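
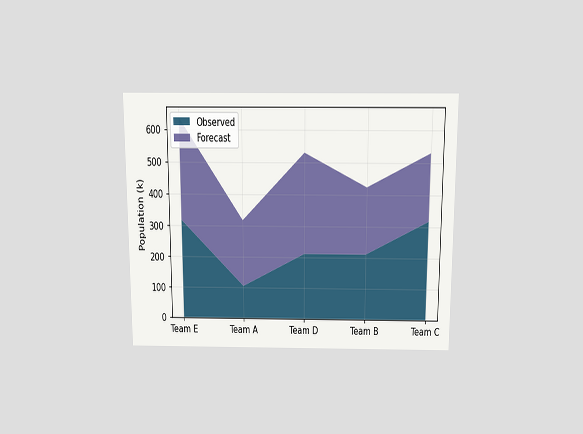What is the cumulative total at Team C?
The chart is viewed slightly from above. The stacked total at Team C reaches 530k.

530k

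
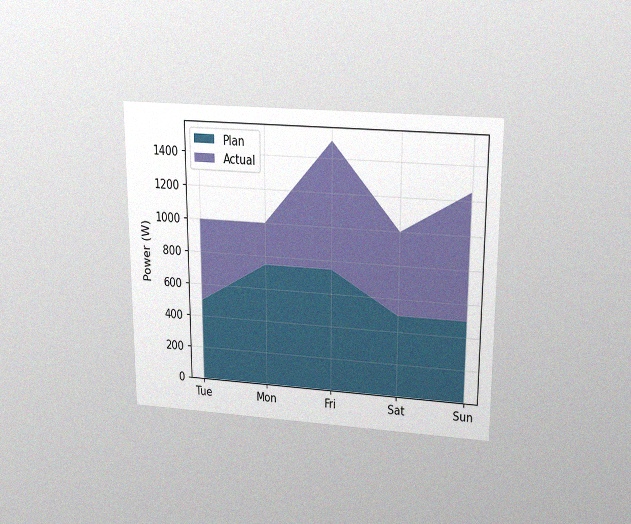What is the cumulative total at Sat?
The chart is viewed slightly from above, with some photo noise. The stacked total at Sat reaches 1000W.

1000W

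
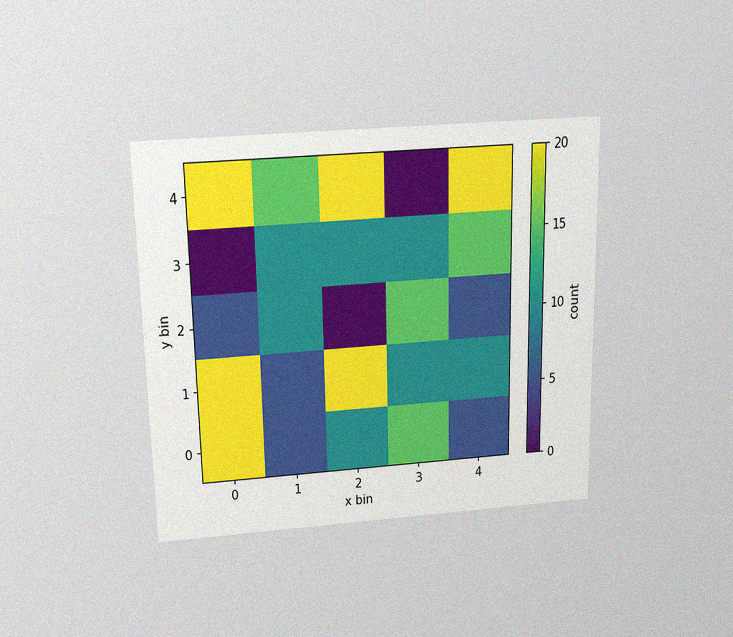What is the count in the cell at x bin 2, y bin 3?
The chart is viewed slightly from above, with some photo noise. Matching the cell (2, 3) against the colorbar gives 10.

10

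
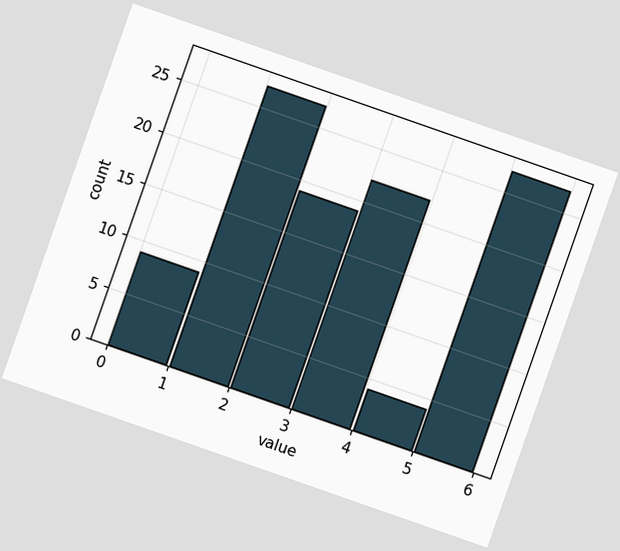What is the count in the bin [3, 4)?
22

The chart is tilted about 19° clockwise. The [3, 4) bin has height 22.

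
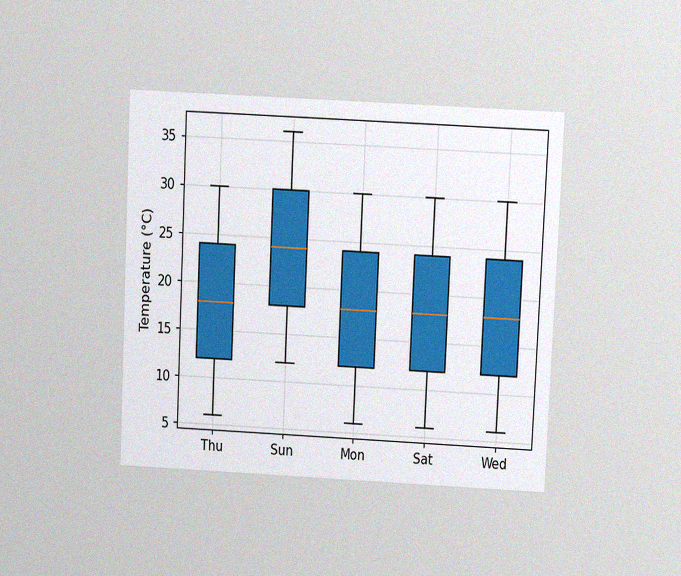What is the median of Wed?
18°C

The chart is tilted about 3° clockwise and viewed at a slight angle, with some photo noise. The median line in the Wed box sits at 18°C.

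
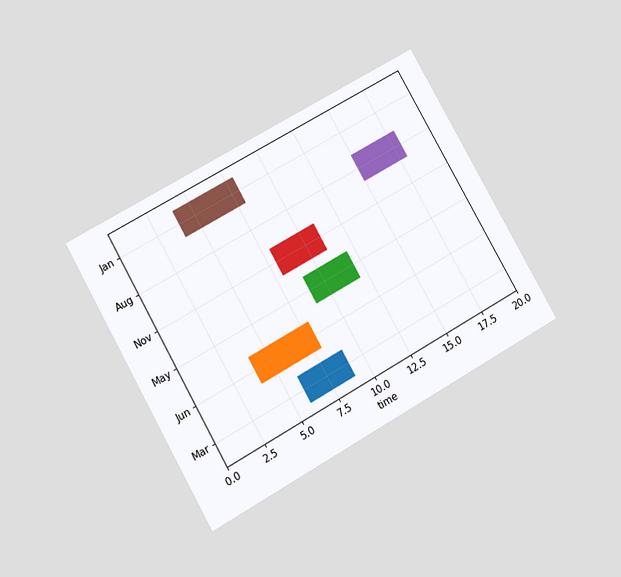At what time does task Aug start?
The chart is tilted about 30° counter-clockwise and viewed slightly from below. The Aug bar begins at t=15.

15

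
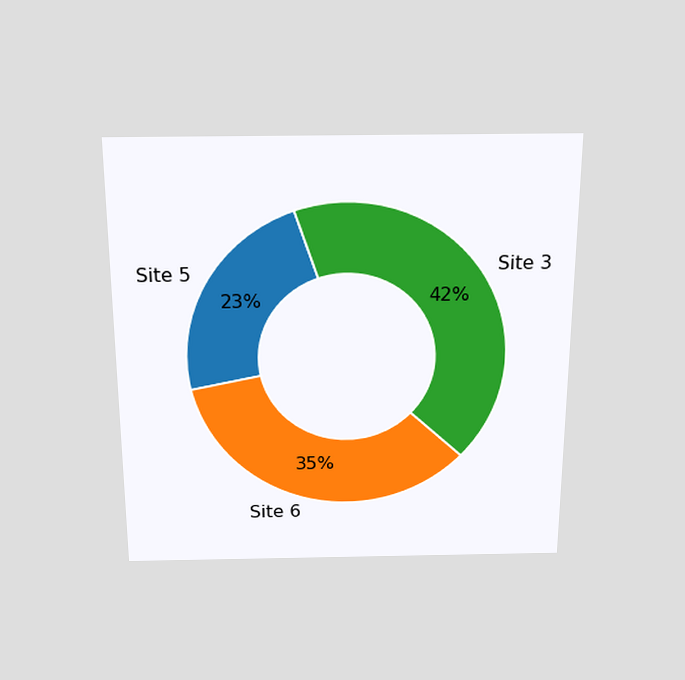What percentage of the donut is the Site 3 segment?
The chart is viewed slightly from above. The Site 3 segment takes up 42% of the ring.

42%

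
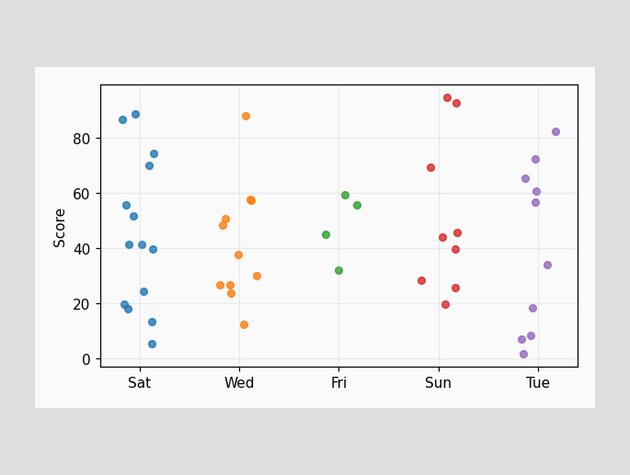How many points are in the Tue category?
10

Counting the markers in the Tue column gives 10.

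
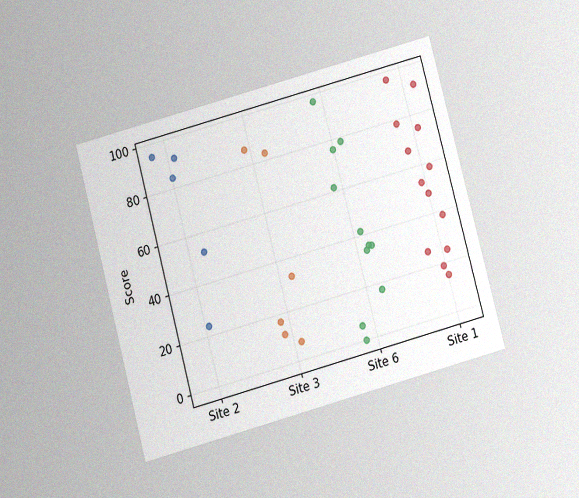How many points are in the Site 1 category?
13

The chart is tilted about 15° counter-clockwise and viewed slightly from below, with some photo noise. Counting the markers in the Site 1 column gives 13.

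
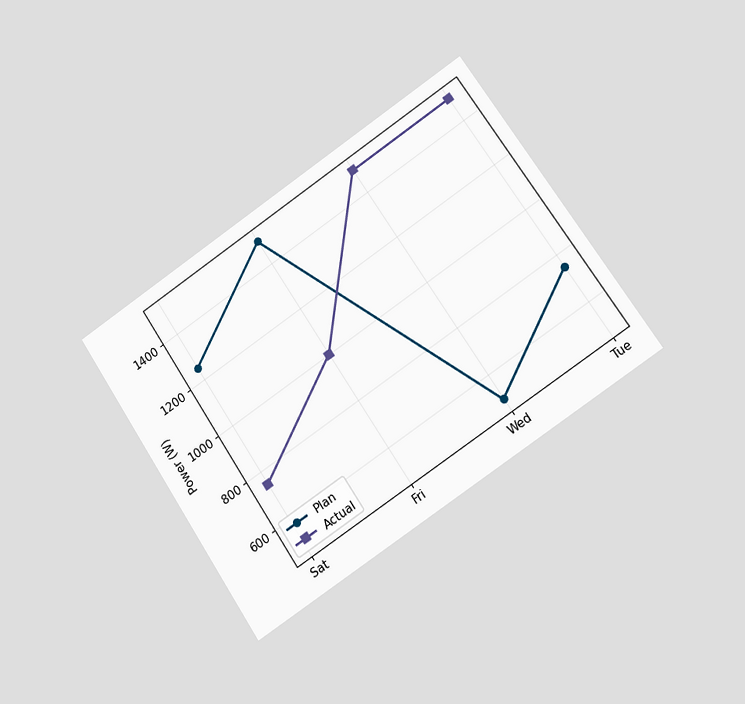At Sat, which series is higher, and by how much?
The chart is tilted about 34° counter-clockwise and viewed at a slight angle. At Sat, Plan sits above the other line by 500W.

Plan, by 500W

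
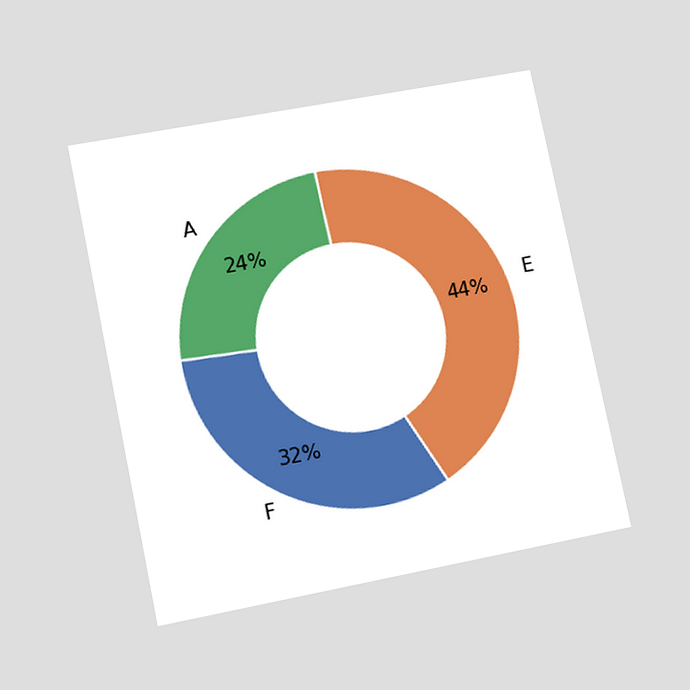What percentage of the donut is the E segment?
44%

The chart is tilted about 12° counter-clockwise and viewed at a slight angle. The E segment takes up 44% of the ring.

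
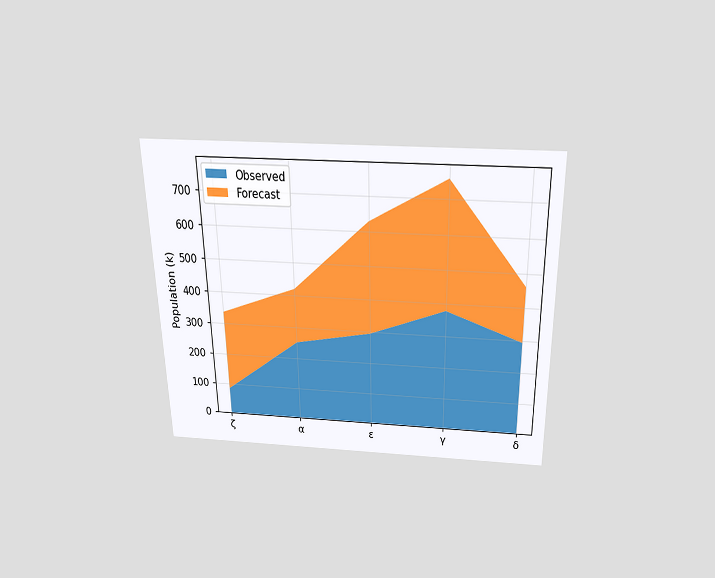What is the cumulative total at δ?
The chart is viewed slightly from above. The stacked total at δ reaches 462k.

462k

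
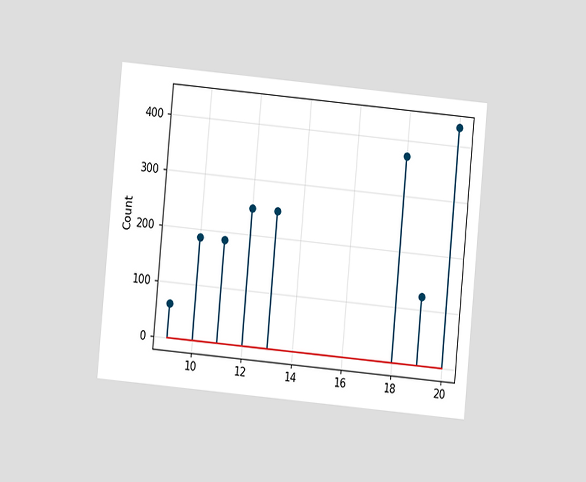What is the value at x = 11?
186

The chart is tilted about 5° clockwise and viewed at a slight angle. The stem at x=11 reaches 186.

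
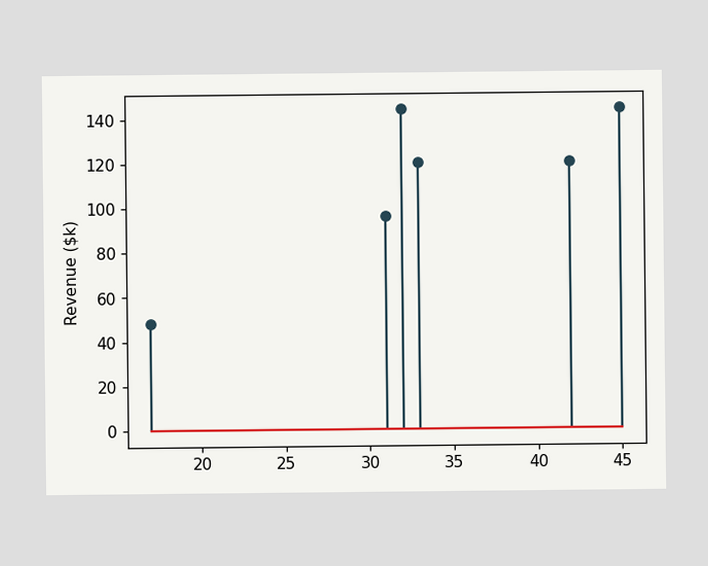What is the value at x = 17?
$48k

The stem at x=17 reaches $48k.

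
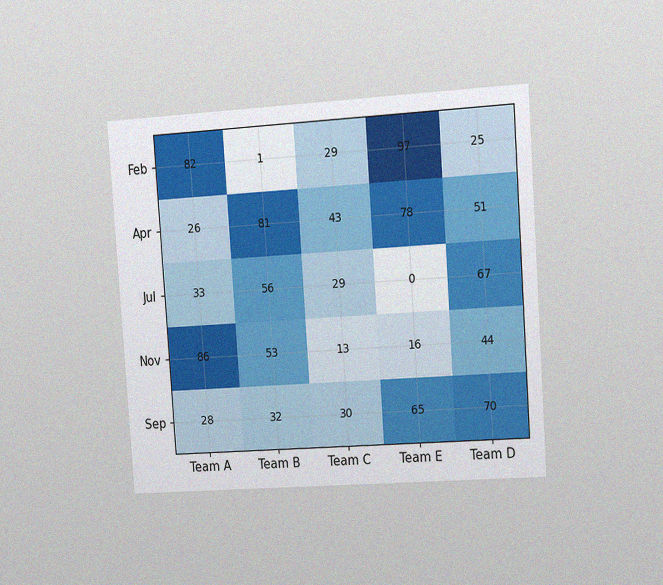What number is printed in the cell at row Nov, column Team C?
The chart is tilted about 4° counter-clockwise and viewed slightly from the right, with some photo noise. The (Nov, Team C) cell reads 13.

13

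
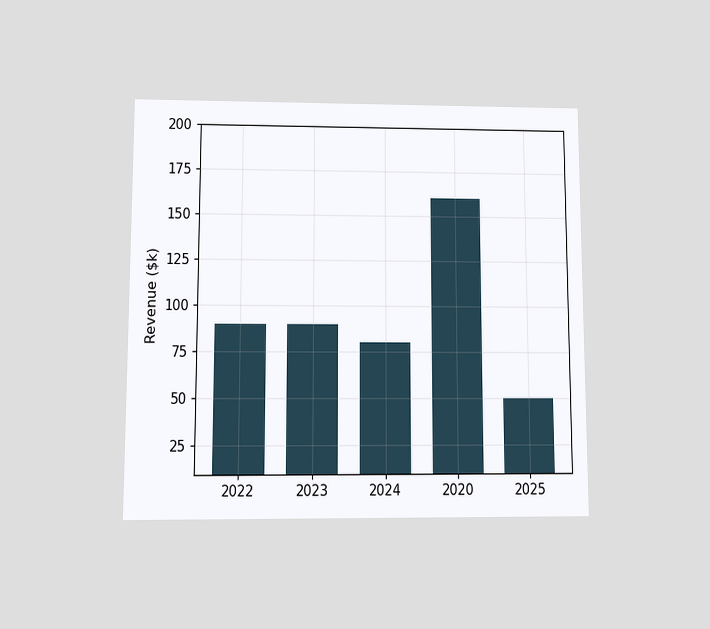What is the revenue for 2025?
$50k

The chart is viewed at a slight angle. Reading along the chart's y-axis, the 2025 bar reaches $50k.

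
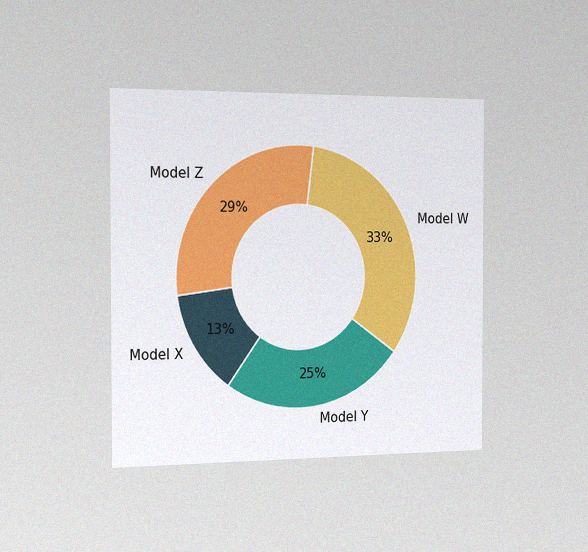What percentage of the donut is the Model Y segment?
25%

The chart is viewed slightly from the left, with some photo noise. The Model Y segment takes up 25% of the ring.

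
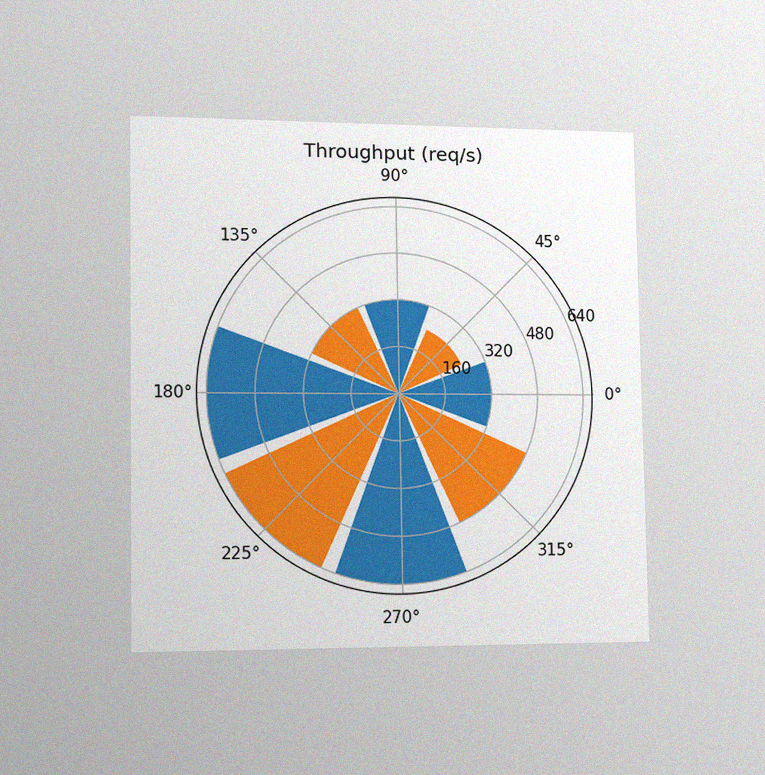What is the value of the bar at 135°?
The chart is viewed slightly from the left, with some photo noise. The bar at 135° reaches 320req/s on the radial axis.

320req/s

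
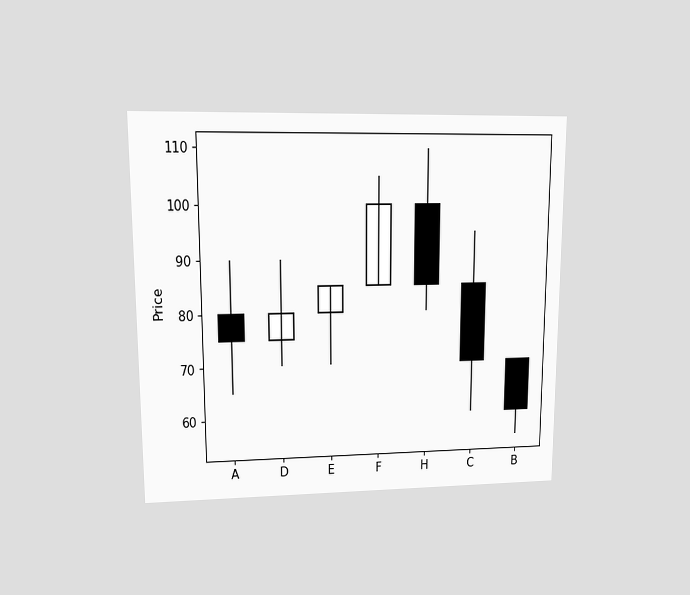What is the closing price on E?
The chart is viewed at a slight angle. The E candle closes at 85.

85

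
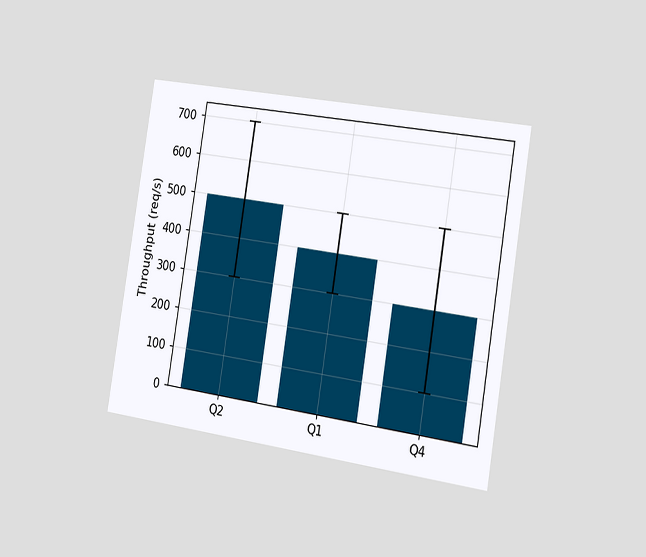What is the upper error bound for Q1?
500req/s

The chart is tilted about 9° clockwise and viewed slightly from the right. The Q1 bar's upper whisker reaches 500req/s.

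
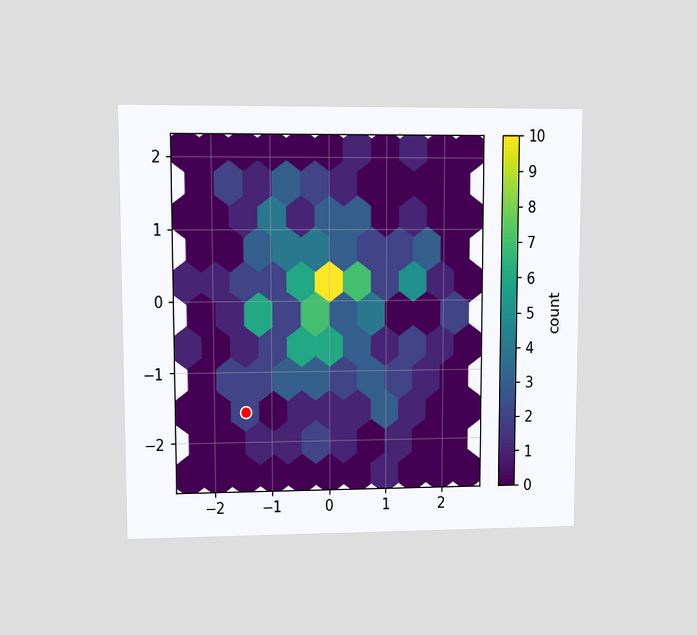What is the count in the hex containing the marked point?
The chart is viewed at a slight angle. The marked hex reads 2 on the colorbar.

2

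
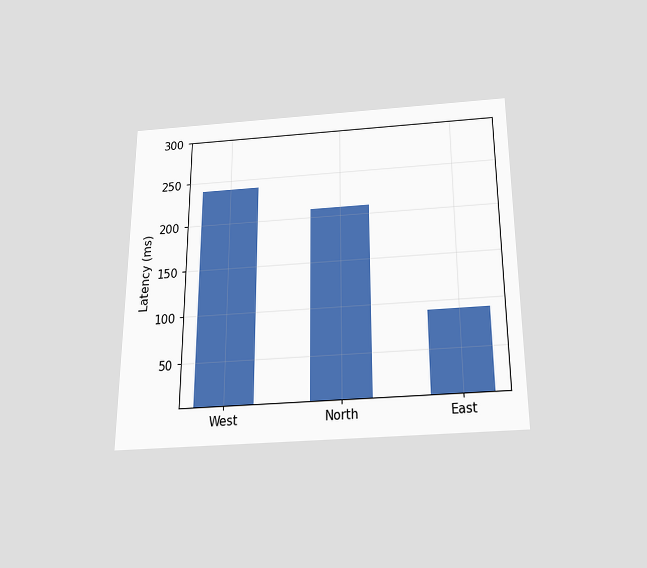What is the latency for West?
The chart is viewed slightly from below. Reading along the chart's y-axis, the West bar reaches 240ms.

240ms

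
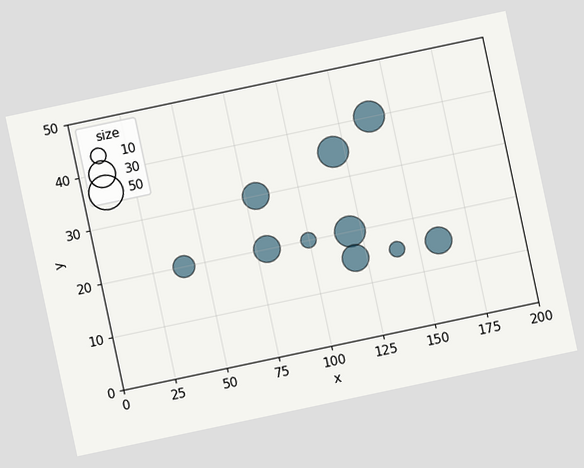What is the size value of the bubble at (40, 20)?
20

The chart is tilted about 12° counter-clockwise. Matching the bubble at (40, 20) against the size legend gives 20.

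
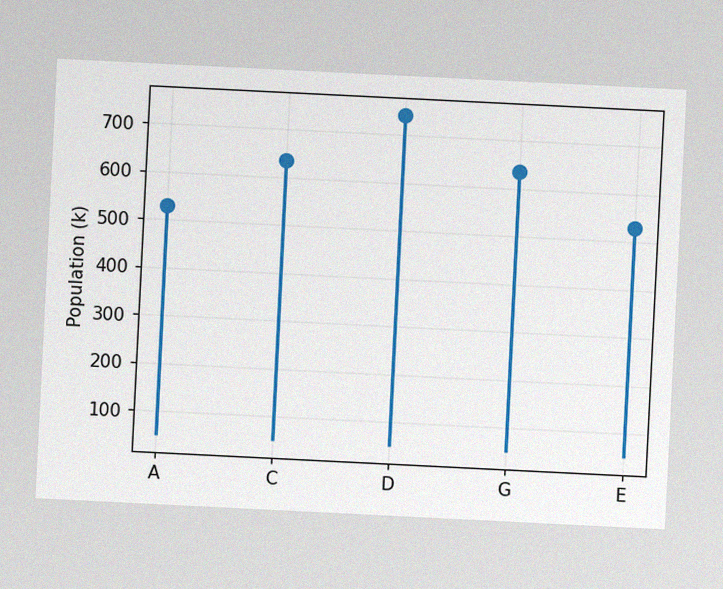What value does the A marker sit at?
The chart is tilted about 3° clockwise, with some photo noise. The A marker sits at 530k.

530k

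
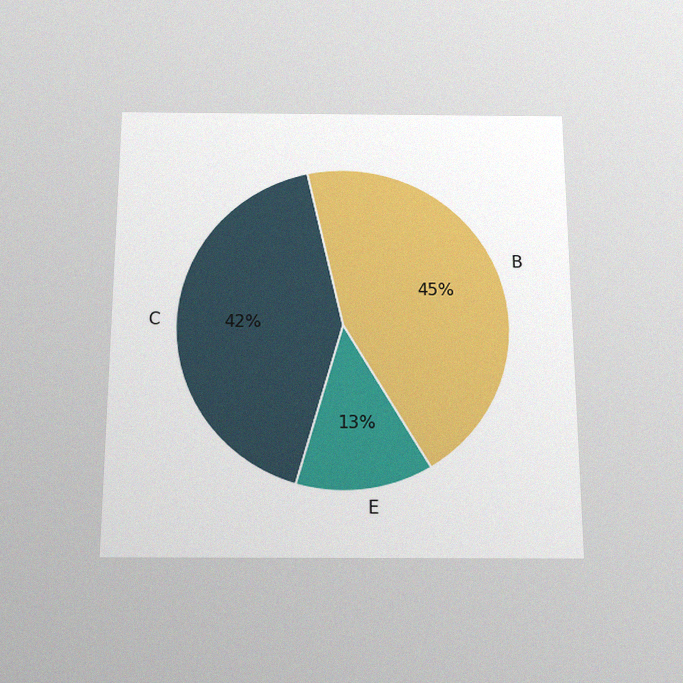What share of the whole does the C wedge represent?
The chart is viewed slightly from below, with some photo noise. The C slice takes up 42% of the pie.

42%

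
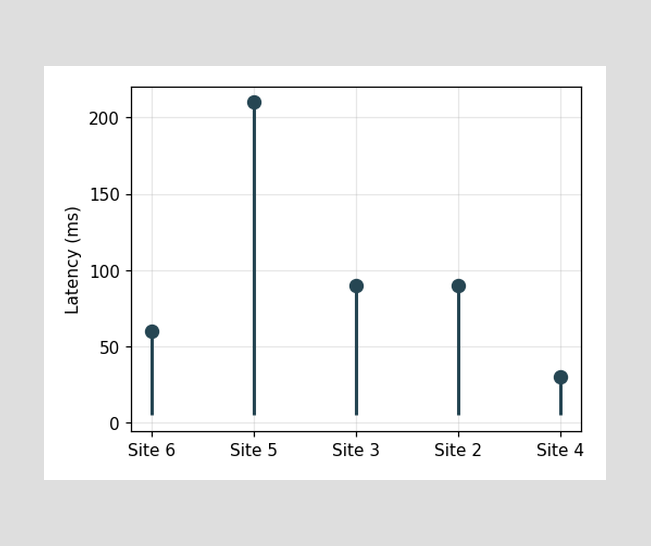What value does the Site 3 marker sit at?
The Site 3 marker sits at 90ms.

90ms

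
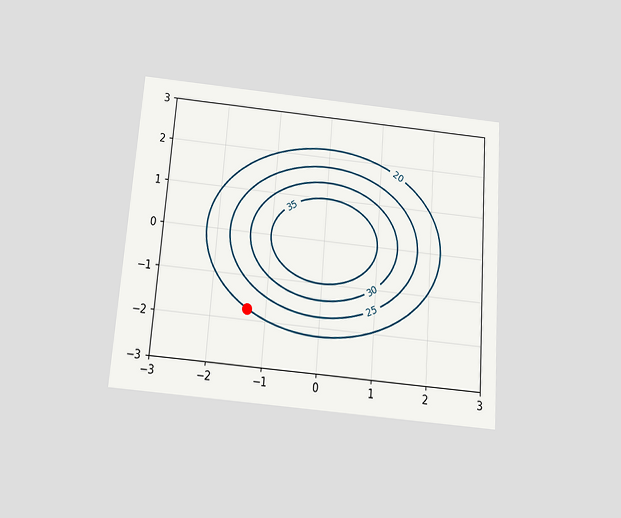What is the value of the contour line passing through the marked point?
20

The chart is tilted about 4° clockwise and viewed slightly from below. The marked point sits on the contour labelled 20.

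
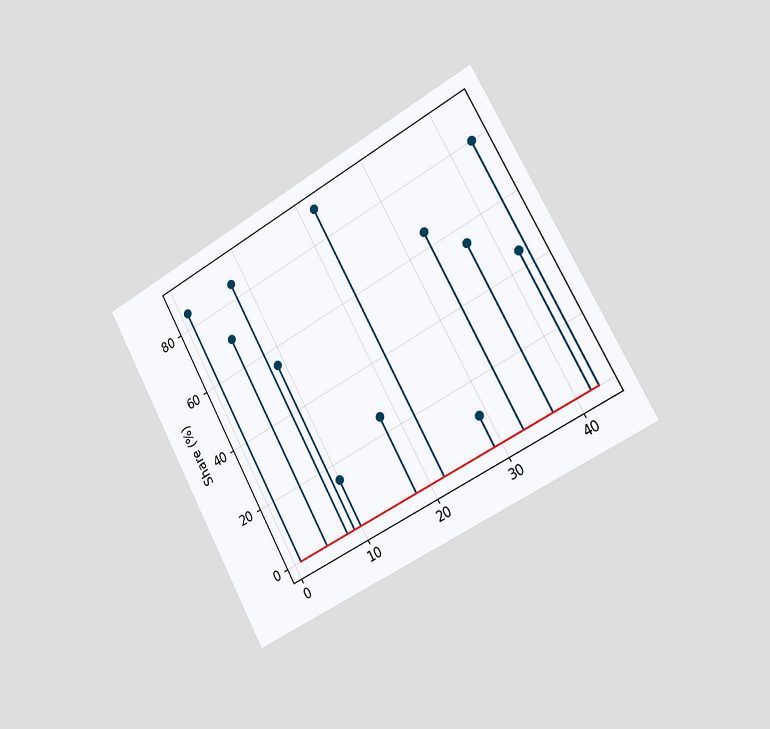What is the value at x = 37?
55%

The chart is tilted about 29° counter-clockwise and viewed slightly from the right. The stem at x=37 reaches 55%.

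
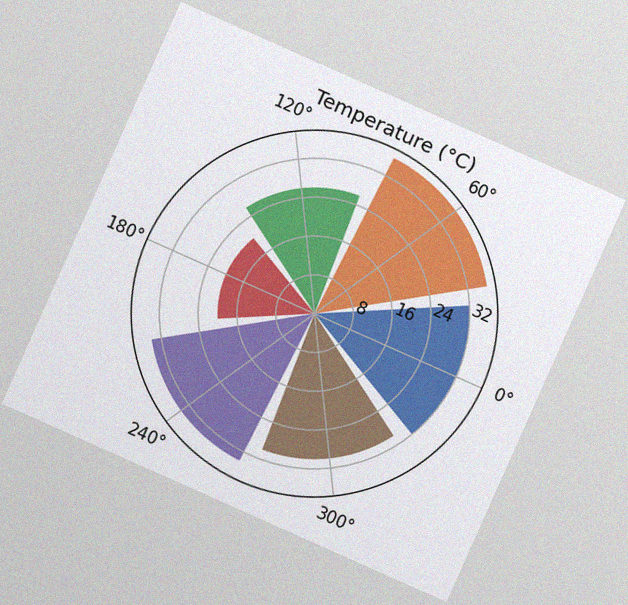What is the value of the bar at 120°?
The chart is tilted about 24° clockwise, with some photo noise. The bar at 120° reaches 26°C on the radial axis.

26°C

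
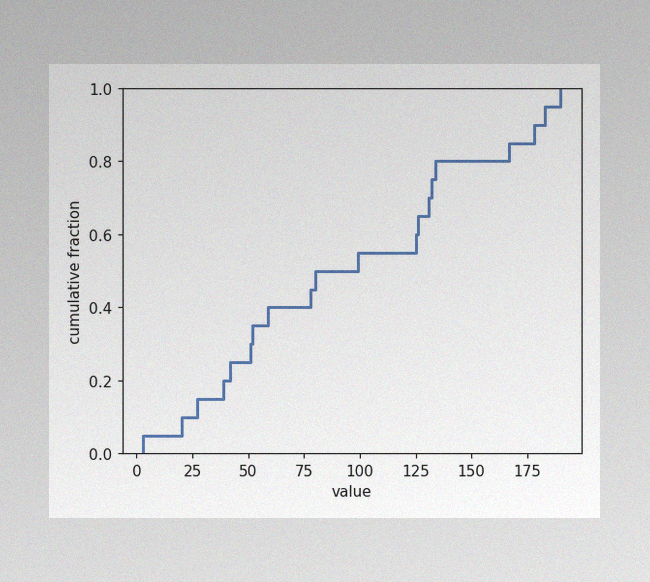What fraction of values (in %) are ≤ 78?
45%

The image has some photo noise and uneven lighting. At x=78 the ECDF step is at 45%.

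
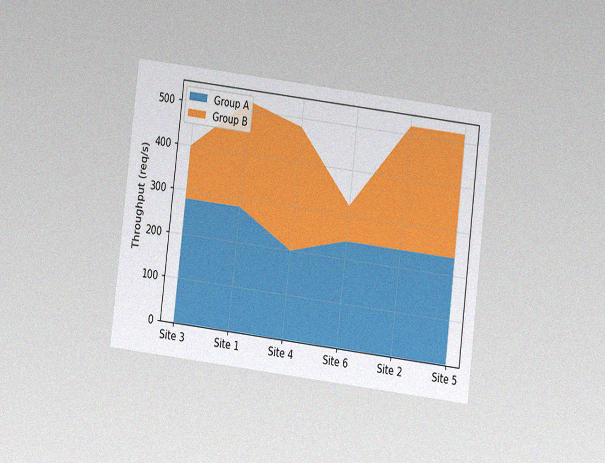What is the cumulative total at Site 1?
520req/s

The chart is tilted about 7° clockwise and viewed at a slight angle, with some photo noise. The stacked total at Site 1 reaches 520req/s.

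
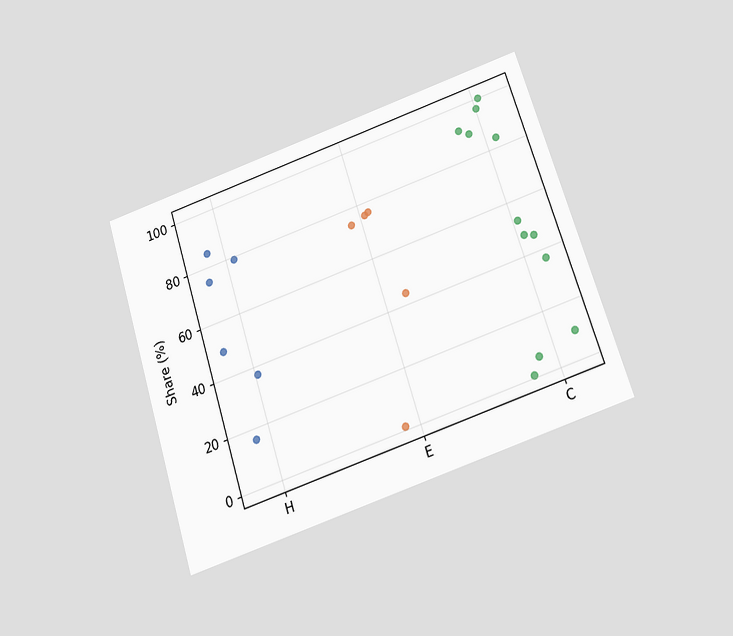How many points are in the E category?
The chart is tilted about 17° counter-clockwise and viewed slightly from below. Counting the markers in the E column gives 5.

5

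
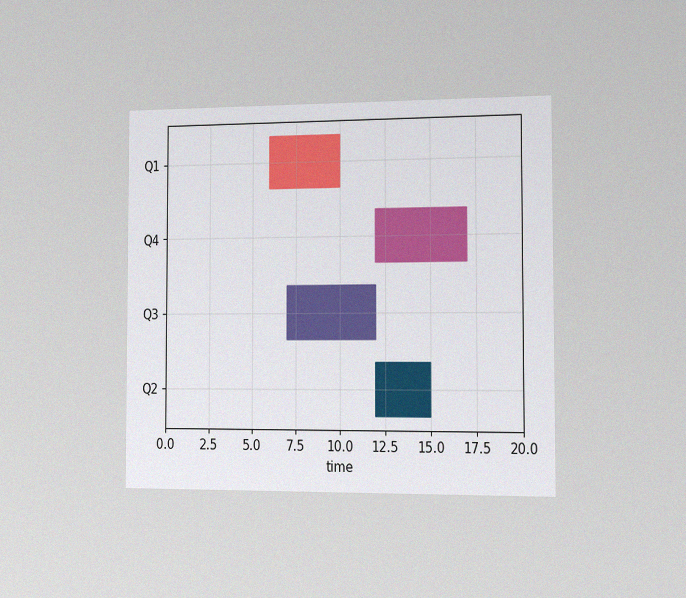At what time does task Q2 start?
12

The chart is viewed slightly from the right, with some photo noise. The Q2 bar begins at t=12.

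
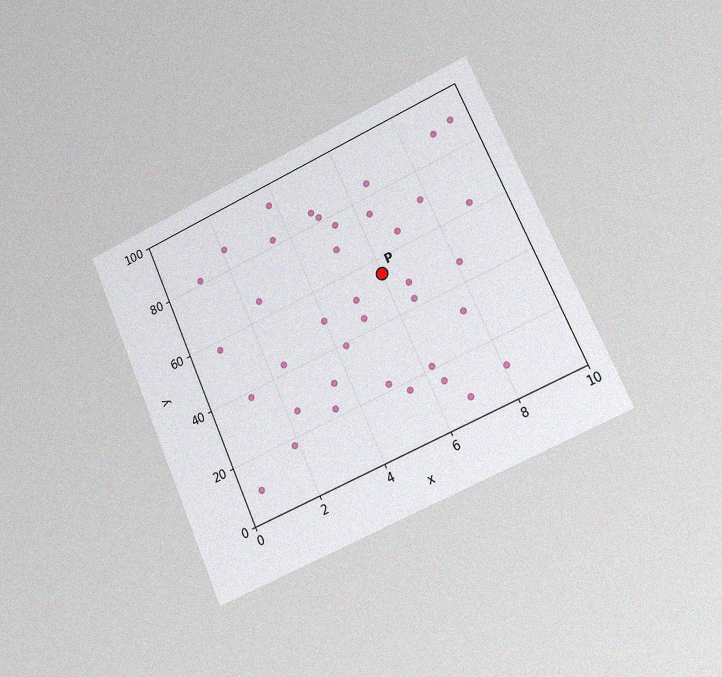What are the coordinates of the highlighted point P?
The chart is tilted about 24° counter-clockwise and viewed slightly from the right, with some photo noise. Following the gridlines from P to each axis, P sits at (6, 55).

(6, 55)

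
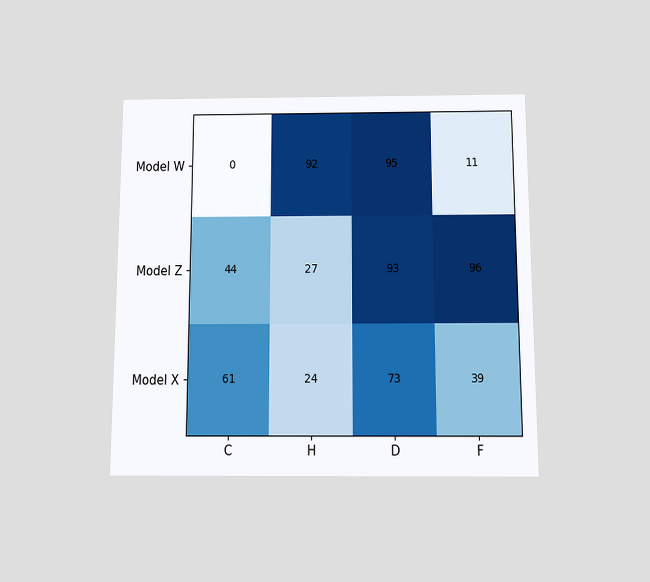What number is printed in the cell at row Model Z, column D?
The chart is viewed slightly from below. The (Model Z, D) cell reads 93.

93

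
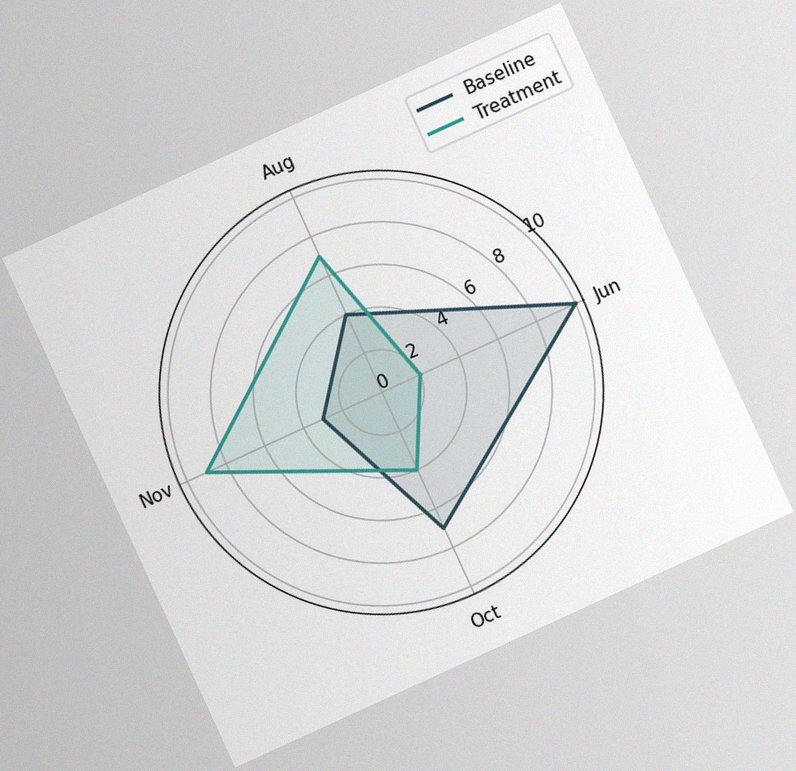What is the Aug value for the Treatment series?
The chart is tilted about 25° counter-clockwise, with some photo noise. On the Aug axis, Treatment reaches 7.

7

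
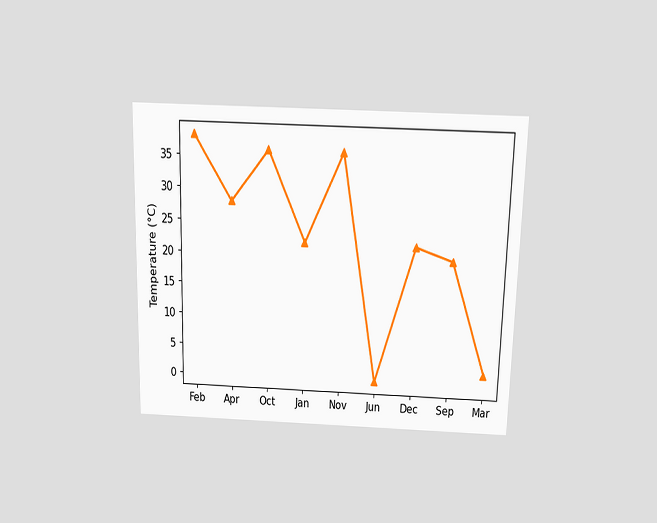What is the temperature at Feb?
The chart is viewed slightly from above. At Feb, the line is at 38°C.

38°C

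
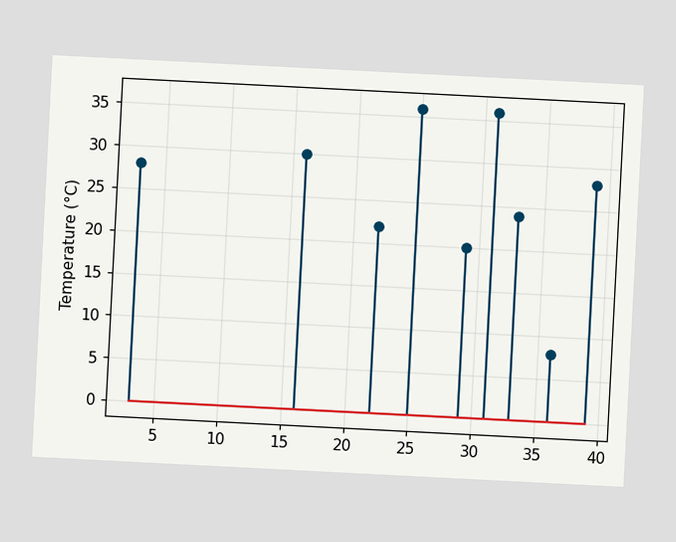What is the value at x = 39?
28°C

The chart is tilted about 3° clockwise. The stem at x=39 reaches 28°C.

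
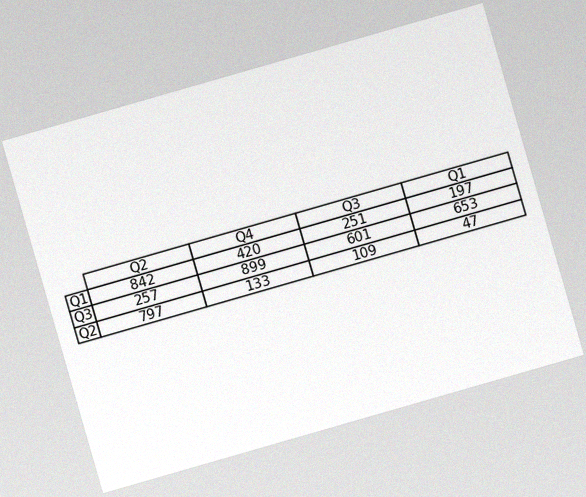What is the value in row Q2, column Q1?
47

The chart is tilted about 16° counter-clockwise, with some photo noise. The (Q2, Q1) cell reads 47.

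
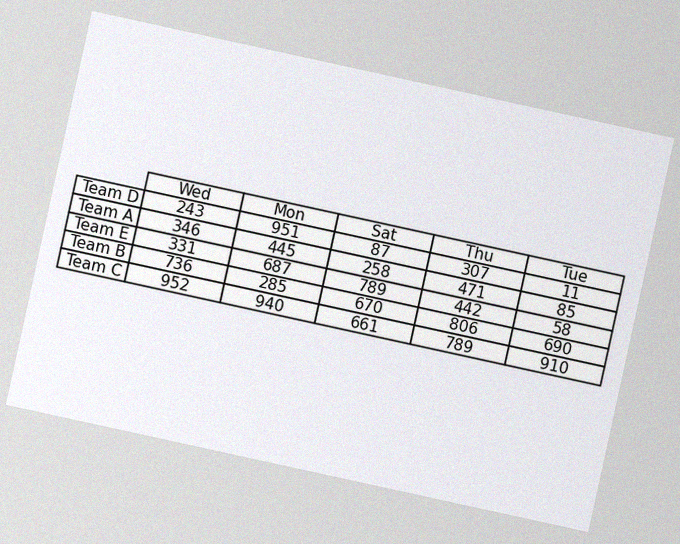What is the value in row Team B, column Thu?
806

The chart is tilted about 12° clockwise, with some photo noise. The (Team B, Thu) cell reads 806.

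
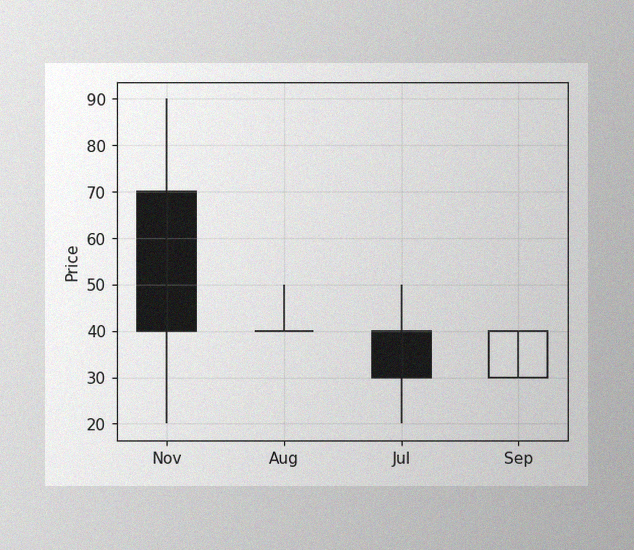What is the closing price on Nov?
40

The image has some photo noise and uneven lighting. The Nov candle closes at 40.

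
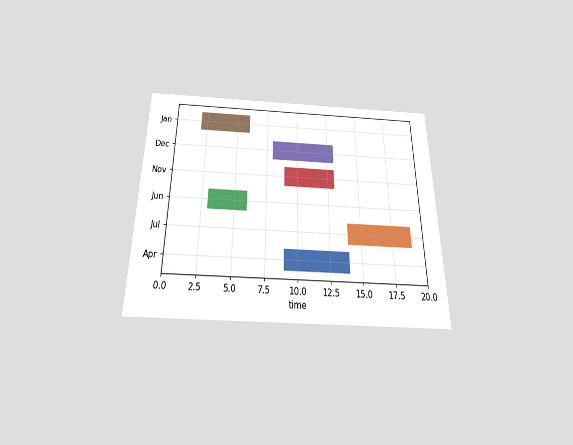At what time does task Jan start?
The chart is viewed slightly from below. The Jan bar begins at t=2.

2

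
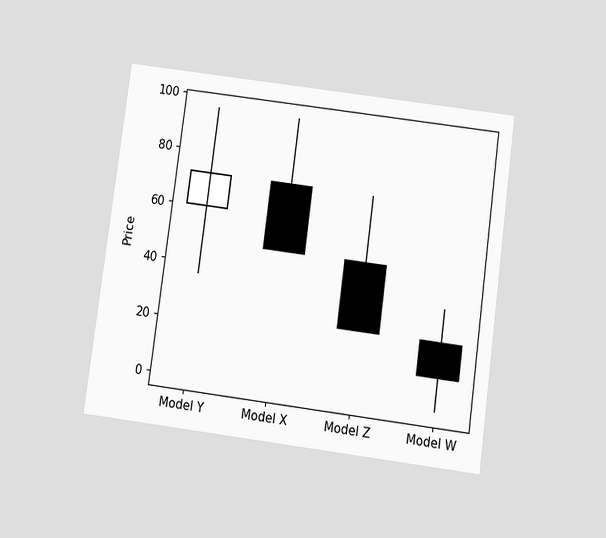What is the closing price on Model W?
12

The chart is tilted about 8° clockwise and viewed slightly from below. The Model W candle closes at 12.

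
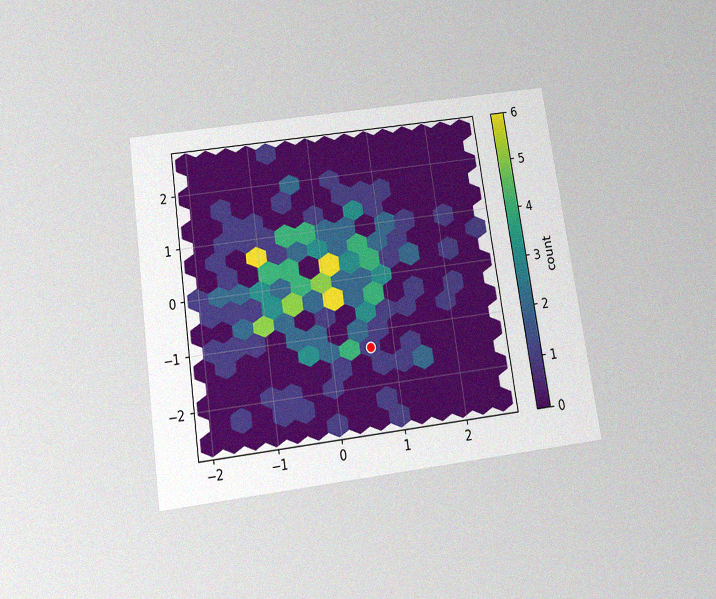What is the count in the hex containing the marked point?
The chart is tilted about 8° counter-clockwise and viewed slightly from below, with some photo noise. The marked hex reads 1 on the colorbar.

1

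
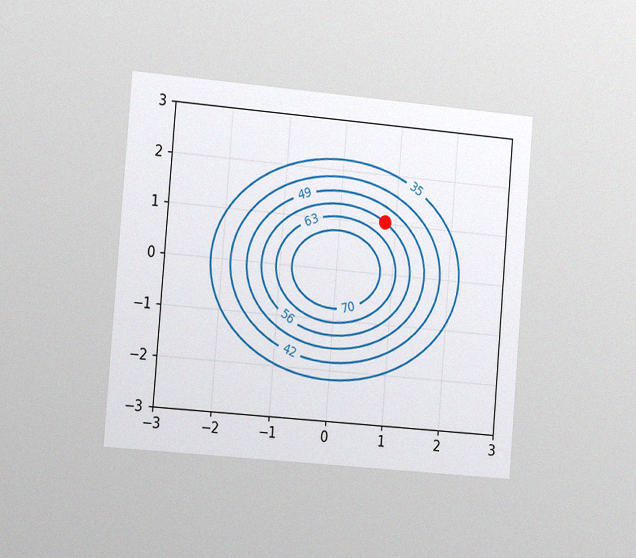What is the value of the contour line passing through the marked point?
The chart is tilted about 5° clockwise and viewed slightly from the left, with some photo noise. The marked point sits on the contour labelled 56.

56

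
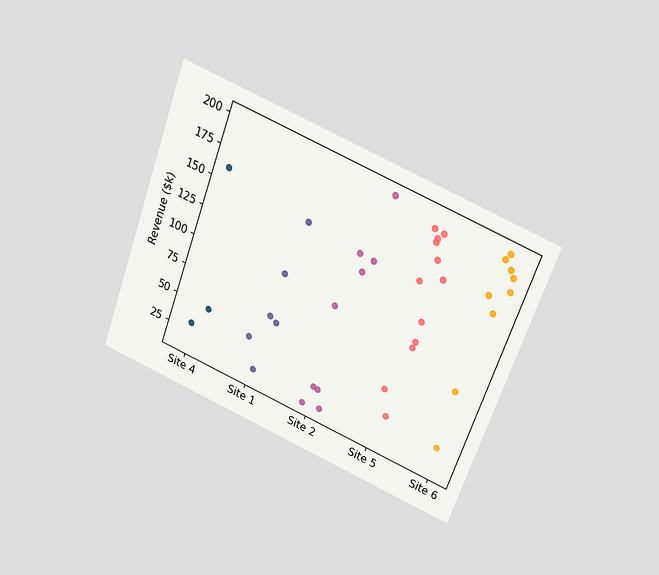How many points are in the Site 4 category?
3

The chart is tilted about 20° clockwise and viewed slightly from above. Counting the markers in the Site 4 column gives 3.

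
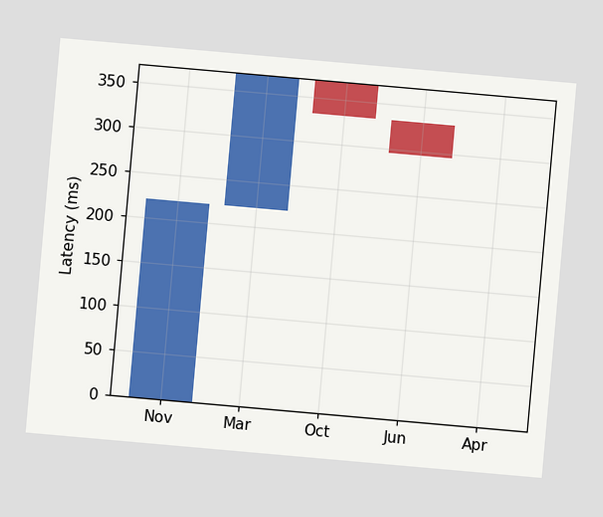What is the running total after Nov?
The chart is tilted about 5° clockwise. After Nov the running total reaches 222ms.

222ms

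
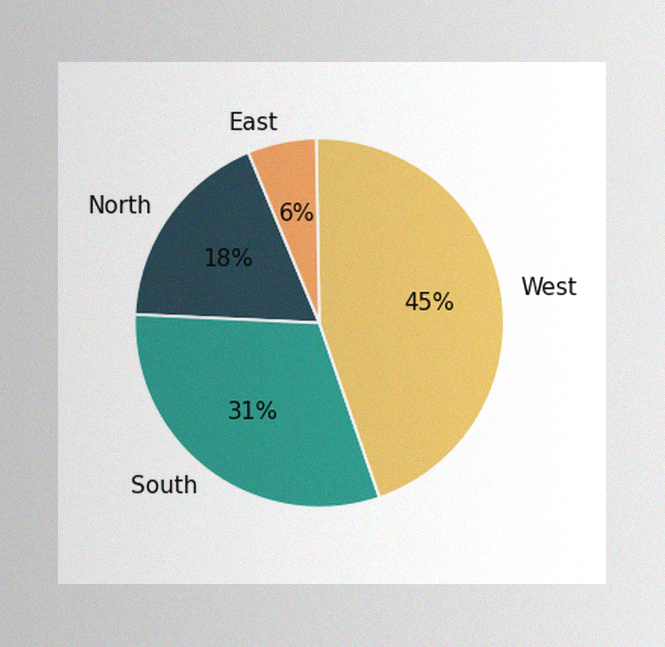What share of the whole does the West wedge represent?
The image has some photo noise and uneven lighting. The West slice takes up 45% of the pie.

45%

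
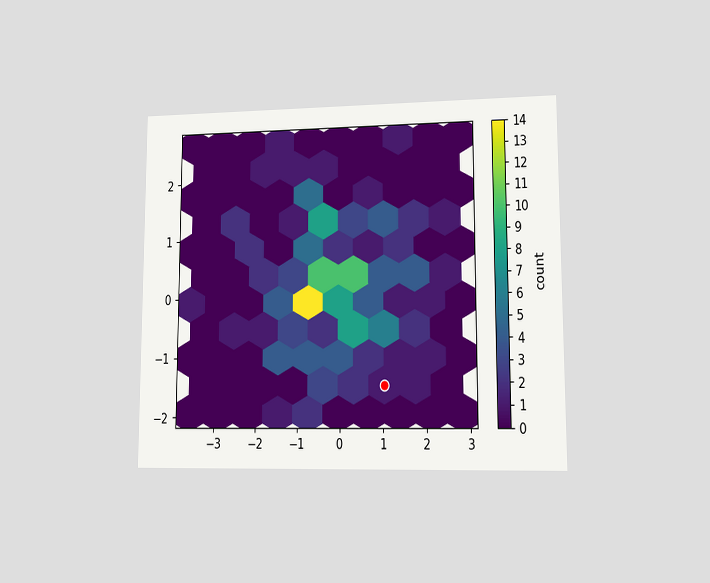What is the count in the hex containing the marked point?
The chart is viewed at a slight angle. The marked hex reads 1 on the colorbar.

1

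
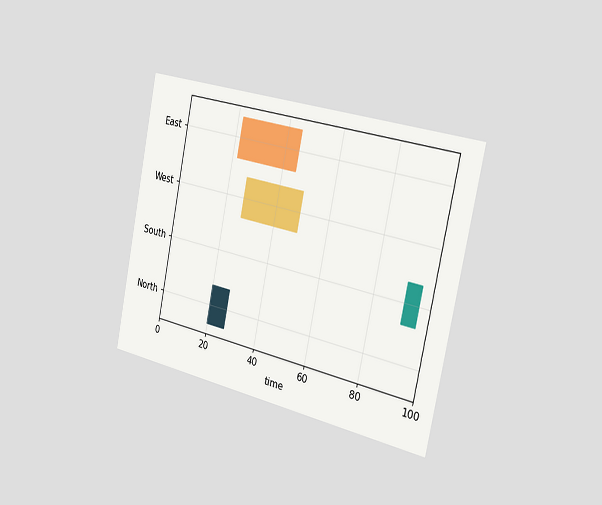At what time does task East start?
The chart is tilted about 12° clockwise and viewed slightly from the right. The East bar begins at t=22.

22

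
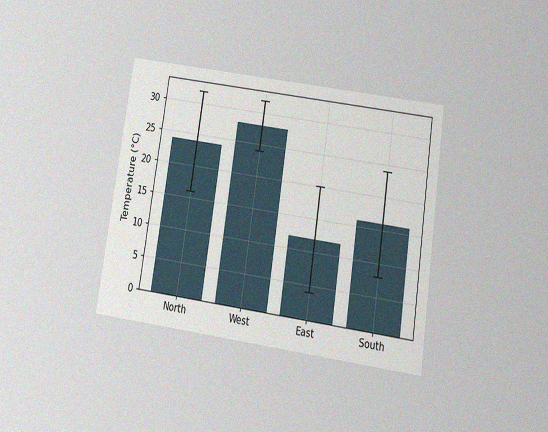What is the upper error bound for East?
20°C

The chart is tilted about 8° clockwise and viewed slightly from below, with some photo noise. The East bar's upper whisker reaches 20°C.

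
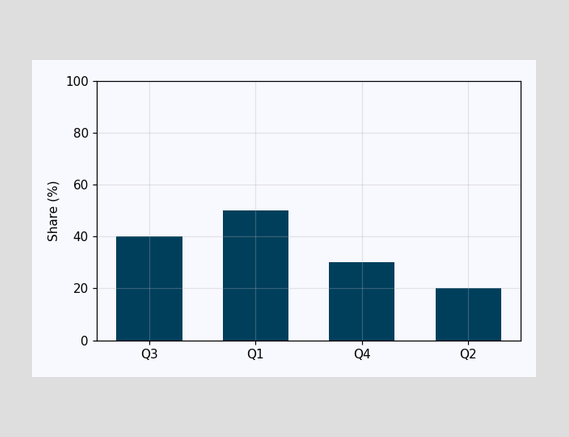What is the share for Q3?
Reading along the chart's y-axis, the Q3 bar reaches 40%.

40%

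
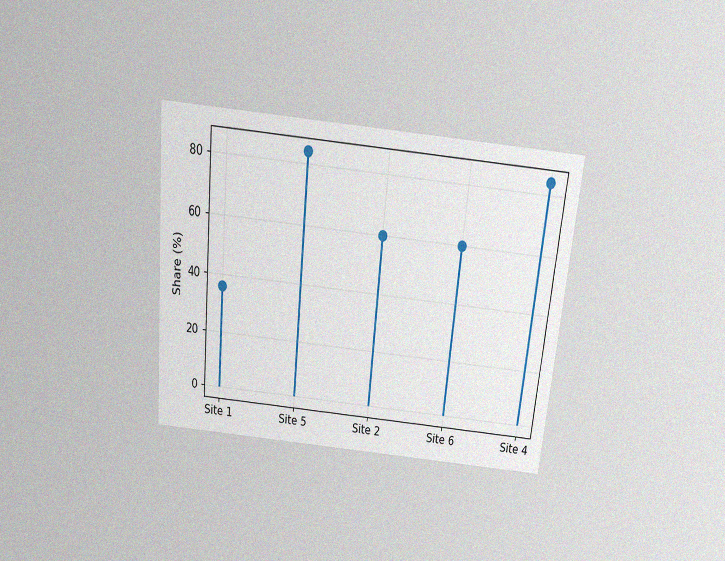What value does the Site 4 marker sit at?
The chart is tilted about 6° clockwise and viewed slightly from above, with some photo noise. The Site 4 marker sits at 84%.

84%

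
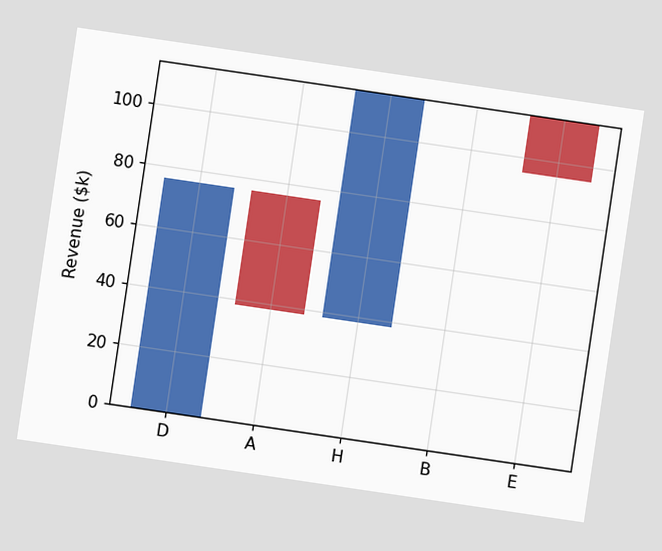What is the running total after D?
The chart is tilted about 8° clockwise. After D the running total reaches $76k.

$76k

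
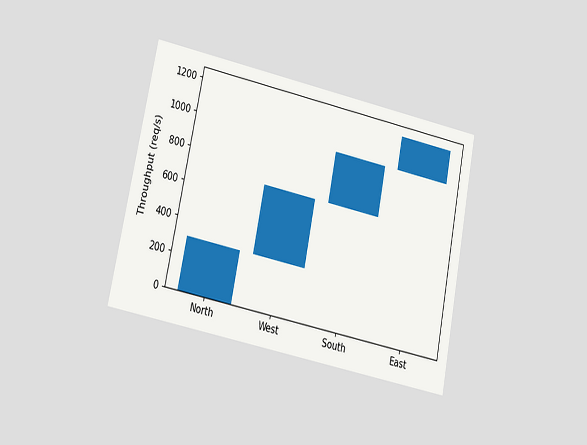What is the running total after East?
The chart is tilted about 12° clockwise and viewed at a slight angle. After East the running total reaches 1200req/s.

1200req/s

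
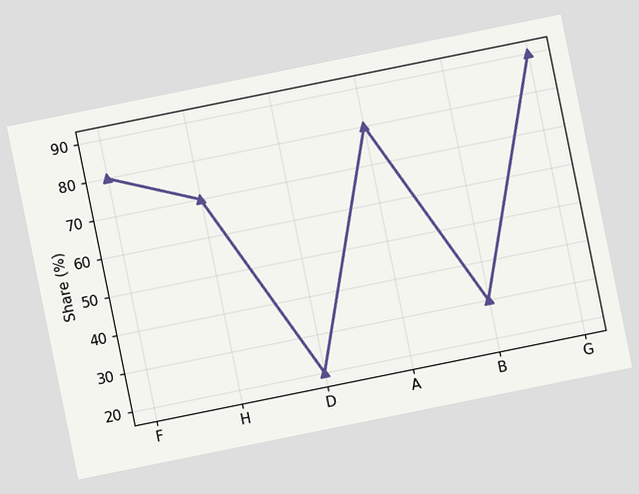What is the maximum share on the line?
The chart is tilted about 11° counter-clockwise. The highest point is at G, and reading across to the y-axis gives 90%.

90%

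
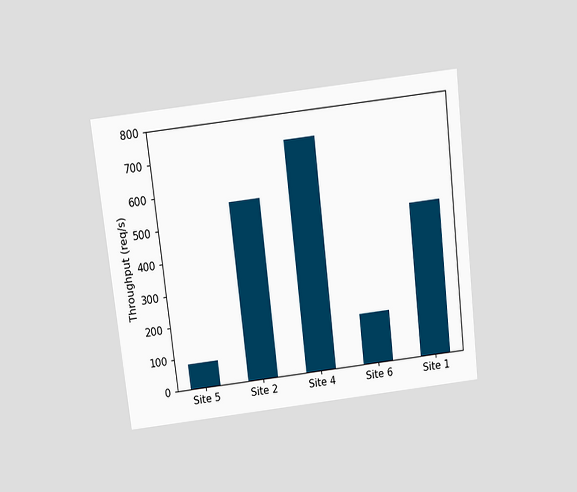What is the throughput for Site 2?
The chart is tilted about 7° counter-clockwise and viewed slightly from above. Reading along the chart's y-axis, the Site 2 bar reaches 560req/s.

560req/s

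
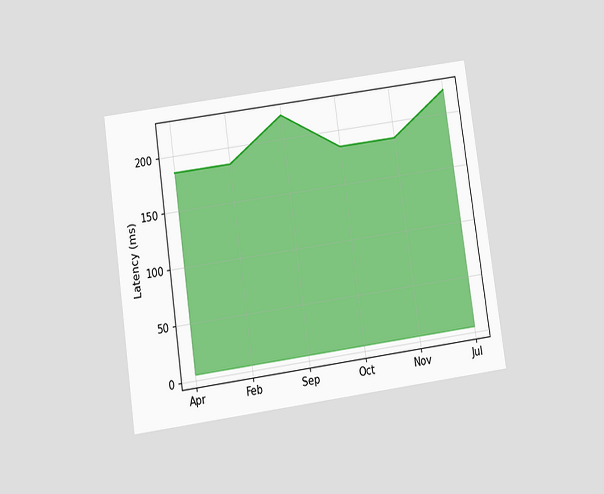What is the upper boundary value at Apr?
185ms

The chart is tilted about 8° counter-clockwise and viewed slightly from below. At Apr the upper boundary is at 185ms.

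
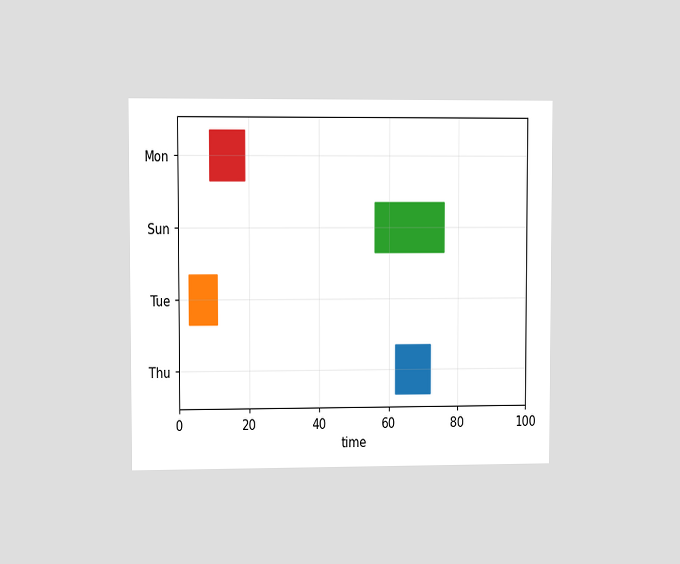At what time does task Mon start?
9

The chart is viewed at a slight angle. The Mon bar begins at t=9.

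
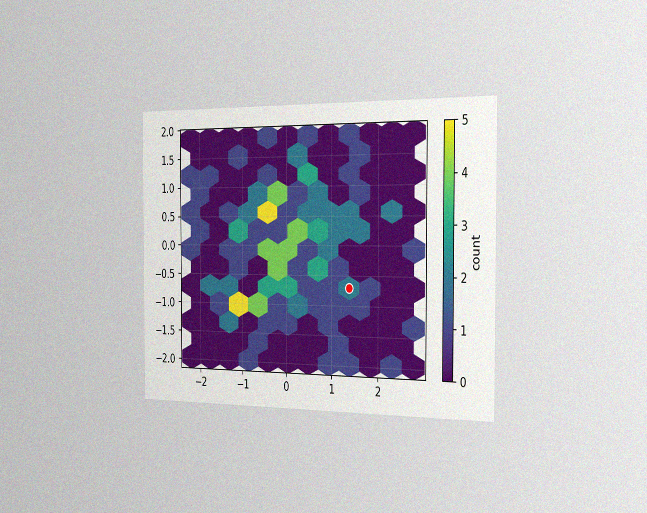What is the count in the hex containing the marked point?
2

The chart is viewed slightly from the right, with some photo noise. The marked hex reads 2 on the colorbar.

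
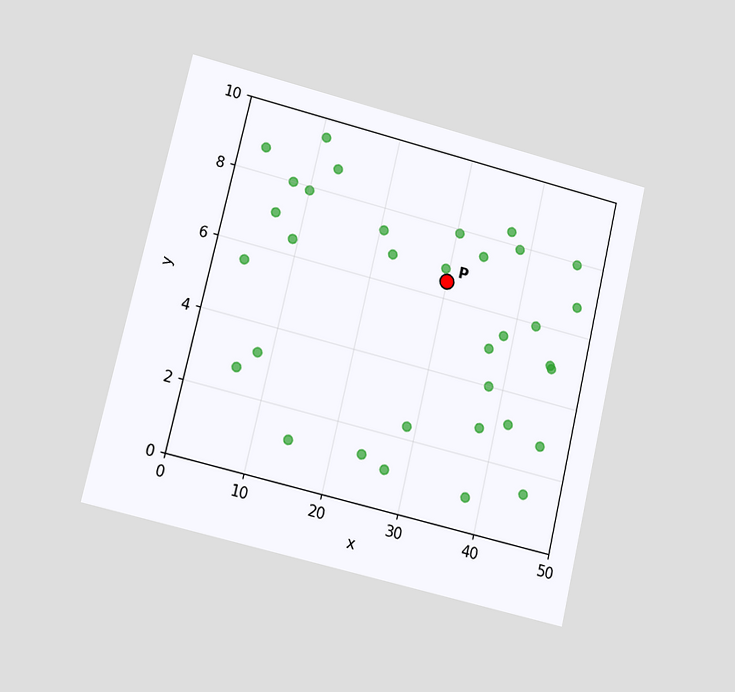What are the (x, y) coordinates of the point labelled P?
The chart is tilted about 13° clockwise and viewed at a slight angle. Following the gridlines from P to each axis, P sits at (30, 6.5).

(30, 6.5)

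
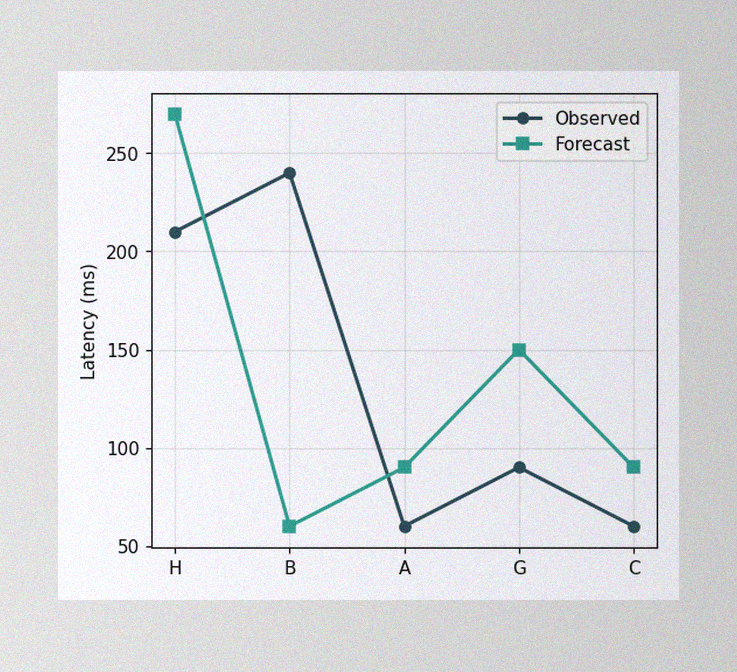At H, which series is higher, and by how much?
Forecast, by 60ms

The image has some photo noise and uneven lighting. At H, Forecast sits above the other line by 60ms.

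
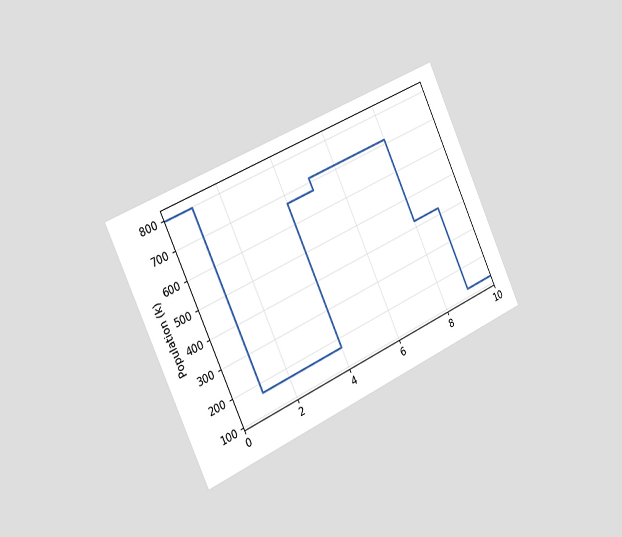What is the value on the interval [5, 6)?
The chart is tilted about 25° counter-clockwise and viewed slightly from the left. On [5, 6) the step sits at 714k.

714k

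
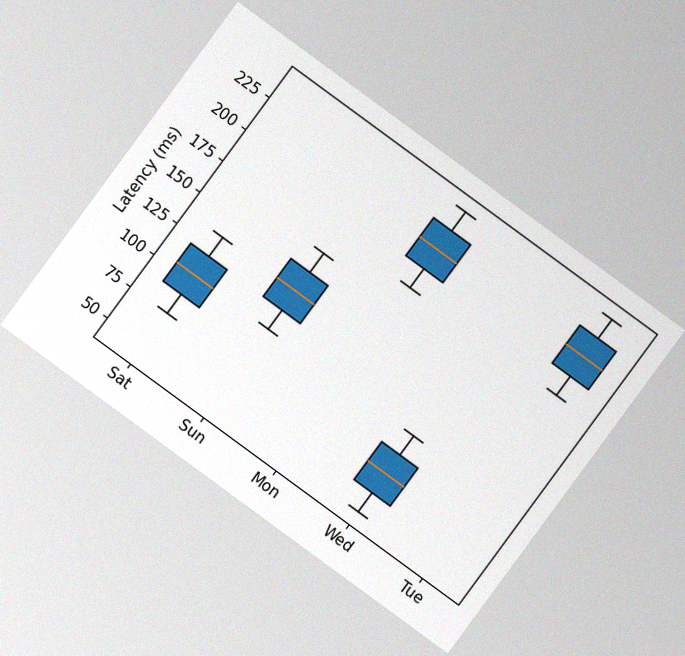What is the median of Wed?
The chart is tilted about 36° clockwise, with some photo noise. The median line in the Wed box sits at 75ms.

75ms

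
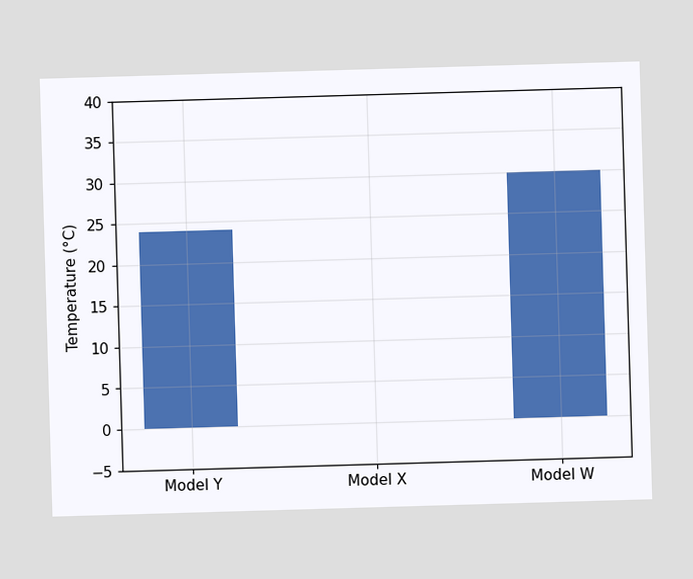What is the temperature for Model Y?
Reading along the chart's y-axis, the Model Y bar reaches 24°C.

24°C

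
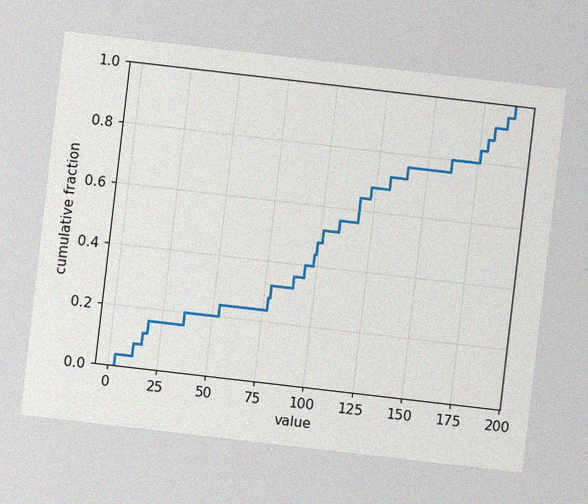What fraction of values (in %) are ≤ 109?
56%

The chart is tilted about 7° clockwise, with some photo noise. At x=109 the ECDF step is at 56%.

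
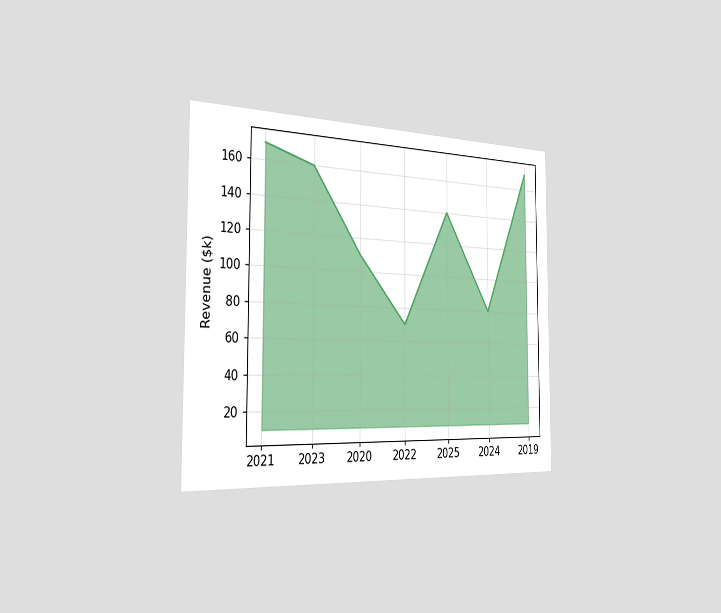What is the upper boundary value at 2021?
The chart is viewed slightly from the left. At 2021 the upper boundary is at $170k.

$170k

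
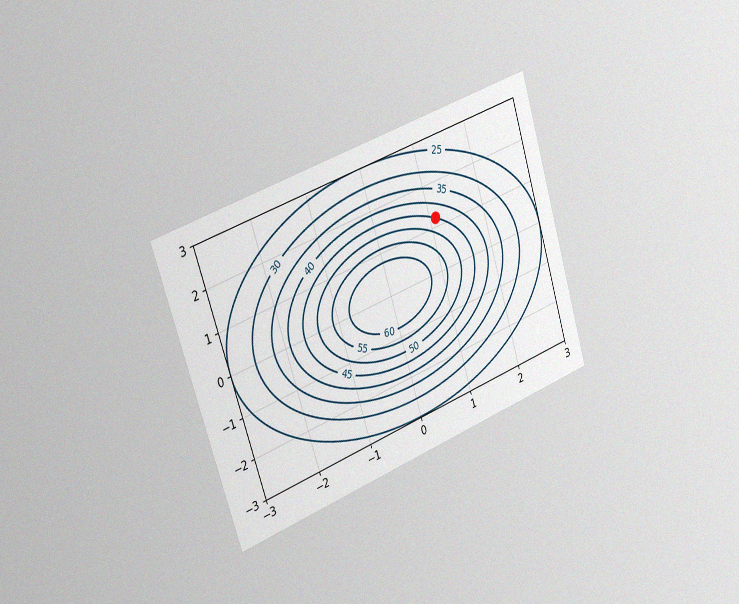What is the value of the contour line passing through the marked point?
45

The chart is tilted about 18° counter-clockwise and viewed slightly from the left, with some photo noise. The marked point sits on the contour labelled 45.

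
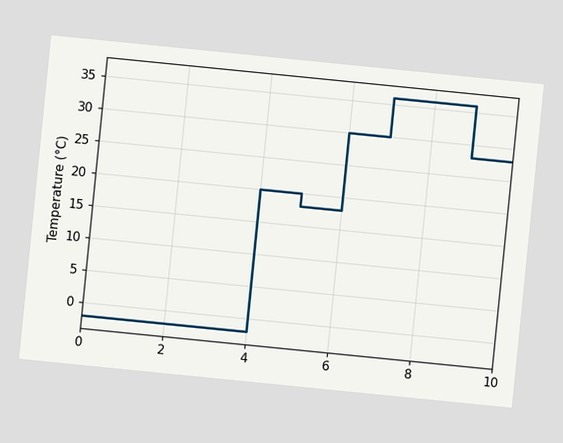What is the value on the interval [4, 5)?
The chart is tilted about 6° clockwise. On [4, 5) the step sits at 20°C.

20°C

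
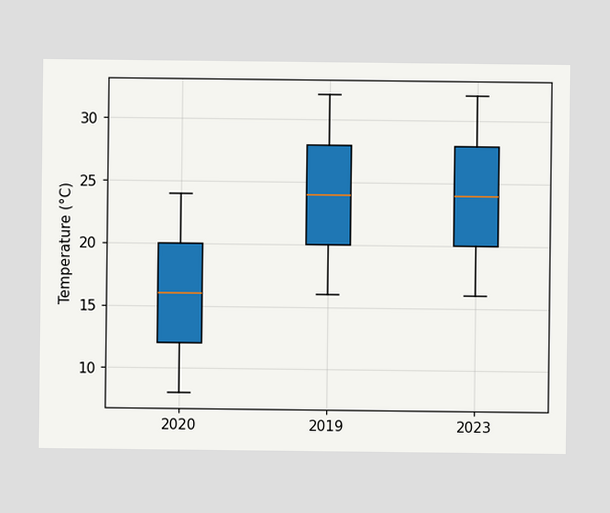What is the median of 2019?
The median line in the 2019 box sits at 24°C.

24°C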